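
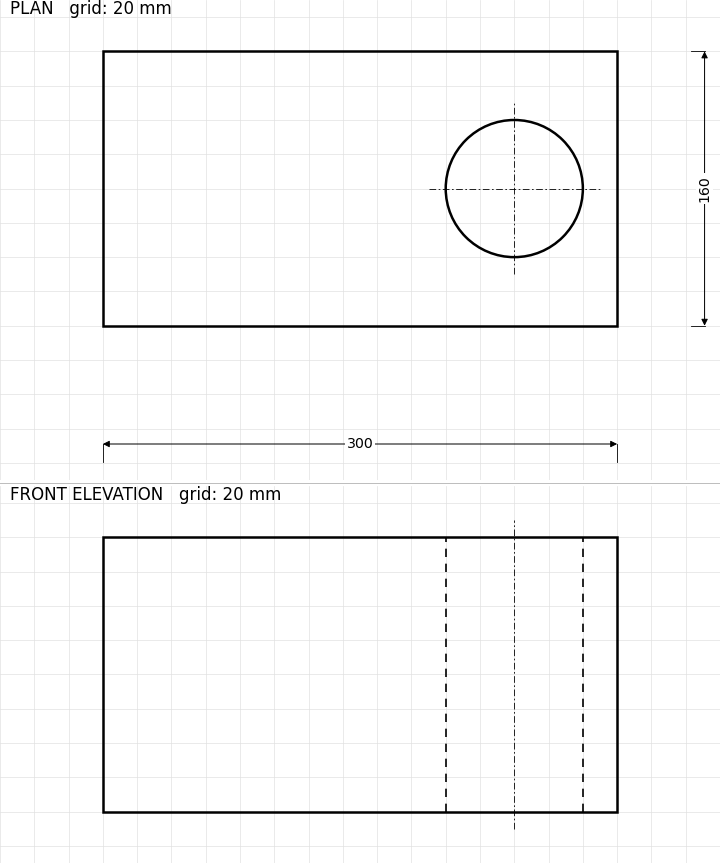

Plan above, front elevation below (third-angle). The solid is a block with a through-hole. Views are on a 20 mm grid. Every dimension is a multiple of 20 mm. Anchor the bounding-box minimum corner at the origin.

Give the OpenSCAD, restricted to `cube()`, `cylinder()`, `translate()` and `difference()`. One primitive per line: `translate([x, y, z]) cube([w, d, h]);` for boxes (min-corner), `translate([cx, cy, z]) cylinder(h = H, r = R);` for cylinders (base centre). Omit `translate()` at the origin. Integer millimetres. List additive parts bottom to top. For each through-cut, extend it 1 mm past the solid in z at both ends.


difference() {
  cube([300, 160, 160]);
  translate([240, 80, -1]) cylinder(h = 162, r = 40);
}


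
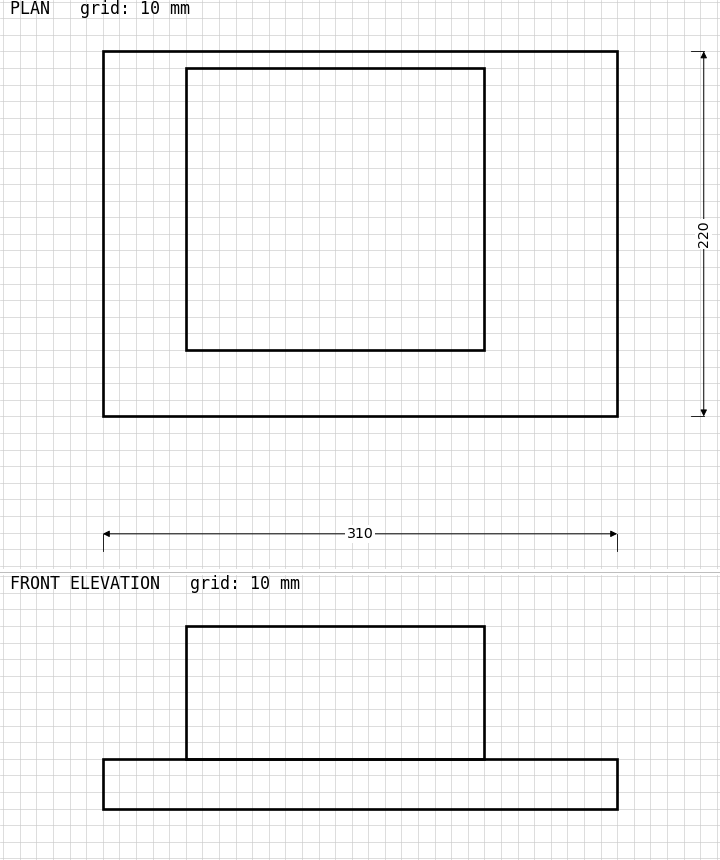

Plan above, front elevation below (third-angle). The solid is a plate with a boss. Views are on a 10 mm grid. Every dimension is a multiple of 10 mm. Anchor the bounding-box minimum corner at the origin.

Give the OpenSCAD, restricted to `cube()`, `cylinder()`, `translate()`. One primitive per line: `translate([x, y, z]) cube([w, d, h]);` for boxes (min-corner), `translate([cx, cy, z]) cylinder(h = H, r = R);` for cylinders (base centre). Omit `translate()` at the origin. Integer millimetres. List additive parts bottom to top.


cube([310, 220, 30]);
translate([50, 40, 30]) cube([180, 170, 80]);


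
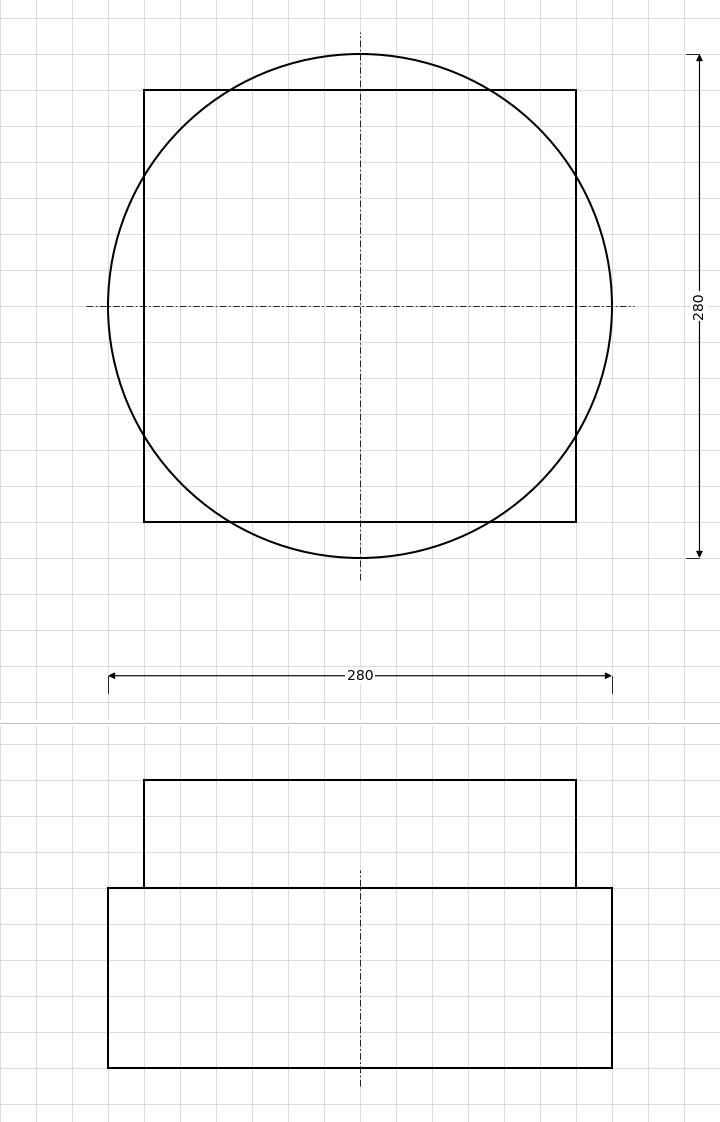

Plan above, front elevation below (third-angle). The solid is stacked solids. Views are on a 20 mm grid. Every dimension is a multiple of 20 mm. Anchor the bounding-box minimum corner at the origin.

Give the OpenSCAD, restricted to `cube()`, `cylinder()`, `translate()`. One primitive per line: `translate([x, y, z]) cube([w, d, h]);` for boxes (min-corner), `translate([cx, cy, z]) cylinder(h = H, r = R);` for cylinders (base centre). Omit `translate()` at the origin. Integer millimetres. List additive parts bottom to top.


translate([140, 140, 0]) cylinder(h = 100, r = 140);
translate([20, 20, 100]) cube([240, 240, 60]);


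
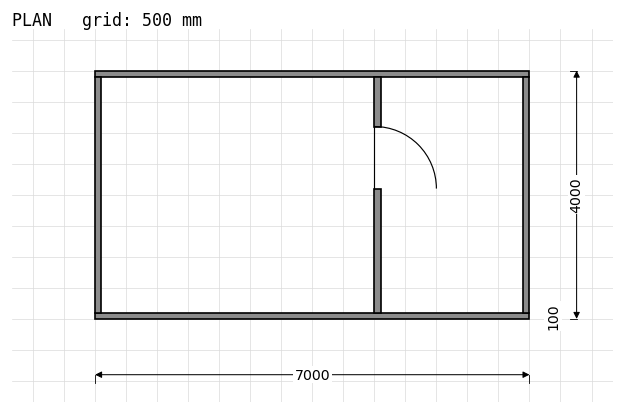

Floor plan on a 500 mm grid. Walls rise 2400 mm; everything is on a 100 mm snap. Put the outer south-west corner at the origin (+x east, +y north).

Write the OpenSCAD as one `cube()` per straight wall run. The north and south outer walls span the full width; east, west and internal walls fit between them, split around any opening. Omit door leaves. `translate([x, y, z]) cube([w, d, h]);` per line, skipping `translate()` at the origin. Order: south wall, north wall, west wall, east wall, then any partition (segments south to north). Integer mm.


cube([7000, 100, 2400]);
translate([0, 3900, 0]) cube([7000, 100, 2400]);
translate([0, 100, 0]) cube([100, 3800, 2400]);
translate([6900, 100, 0]) cube([100, 3800, 2400]);
translate([4500, 100, 0]) cube([100, 2000, 2400]);
translate([4500, 3100, 0]) cube([100, 800, 2400]);


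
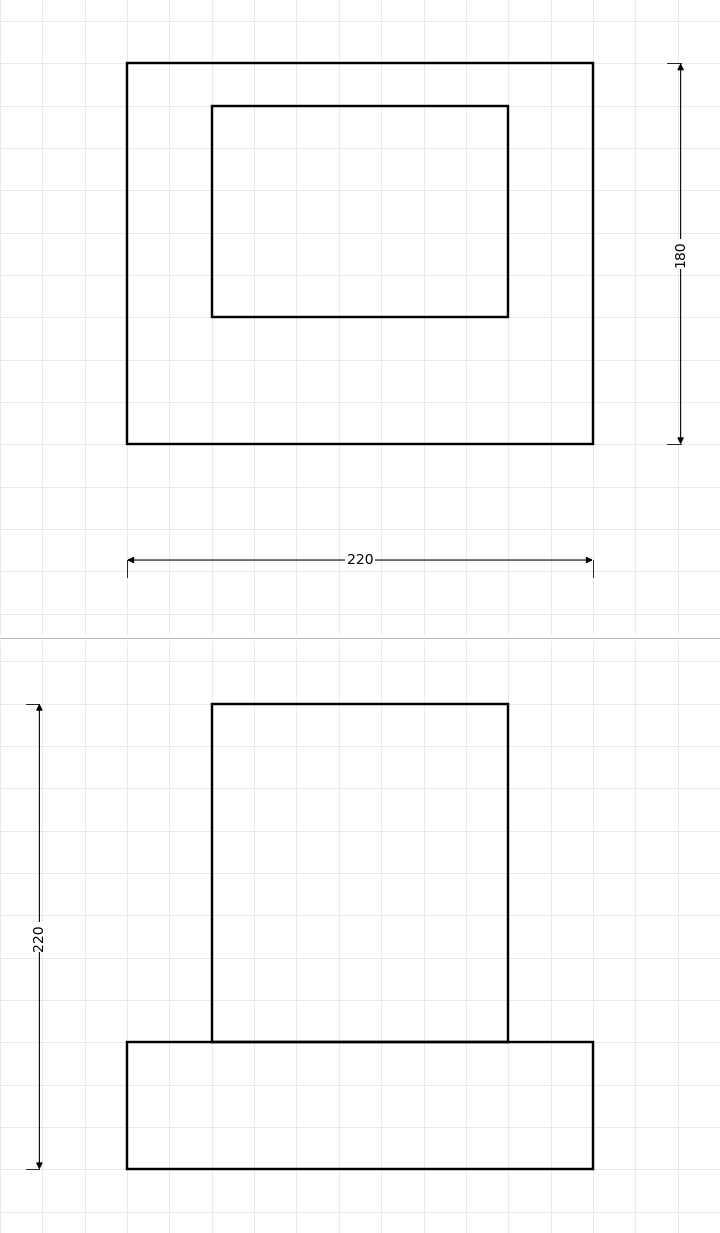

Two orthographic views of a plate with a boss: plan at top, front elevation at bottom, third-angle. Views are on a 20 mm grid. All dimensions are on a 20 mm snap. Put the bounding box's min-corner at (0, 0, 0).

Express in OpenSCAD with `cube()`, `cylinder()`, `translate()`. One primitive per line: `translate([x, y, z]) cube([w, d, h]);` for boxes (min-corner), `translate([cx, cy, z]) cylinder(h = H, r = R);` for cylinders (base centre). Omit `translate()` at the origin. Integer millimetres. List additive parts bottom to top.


cube([220, 180, 60]);
translate([40, 60, 60]) cube([140, 100, 160]);


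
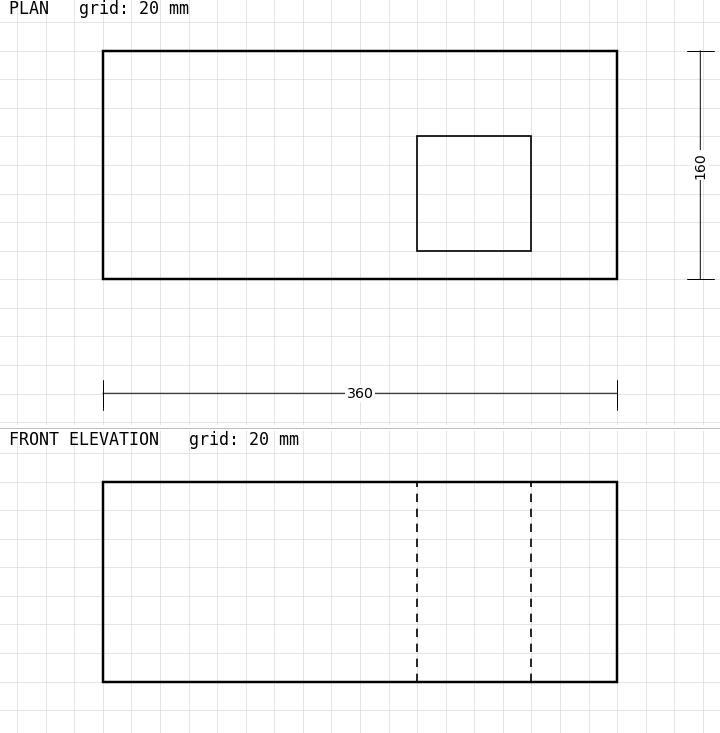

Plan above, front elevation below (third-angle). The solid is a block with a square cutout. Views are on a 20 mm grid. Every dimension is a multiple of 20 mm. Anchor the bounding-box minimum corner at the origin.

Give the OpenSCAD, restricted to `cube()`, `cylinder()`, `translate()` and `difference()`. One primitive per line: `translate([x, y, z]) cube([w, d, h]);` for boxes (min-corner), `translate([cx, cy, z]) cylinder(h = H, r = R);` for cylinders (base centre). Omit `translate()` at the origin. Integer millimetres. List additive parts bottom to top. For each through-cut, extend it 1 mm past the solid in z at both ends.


difference() {
  cube([360, 160, 140]);
  translate([220, 20, -1]) cube([80, 80, 142]);
}


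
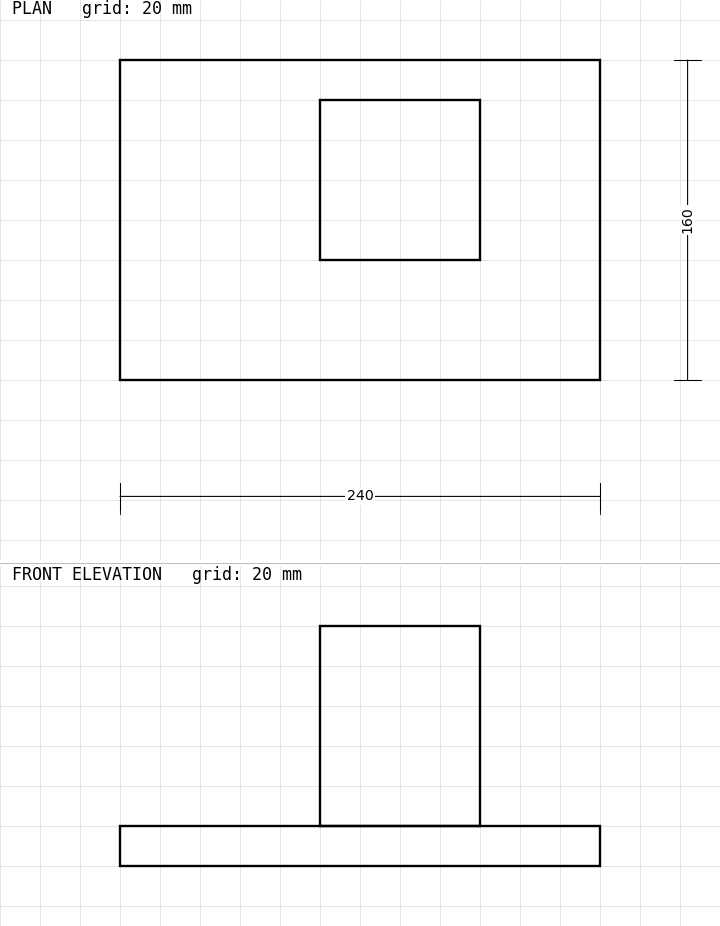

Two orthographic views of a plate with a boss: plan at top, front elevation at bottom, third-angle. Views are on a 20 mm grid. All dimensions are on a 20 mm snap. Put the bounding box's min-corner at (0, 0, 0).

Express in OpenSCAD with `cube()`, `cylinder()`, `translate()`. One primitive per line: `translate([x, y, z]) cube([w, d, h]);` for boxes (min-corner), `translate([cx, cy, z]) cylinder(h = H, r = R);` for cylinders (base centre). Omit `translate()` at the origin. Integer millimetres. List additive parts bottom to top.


cube([240, 160, 20]);
translate([100, 60, 20]) cube([80, 80, 100]);


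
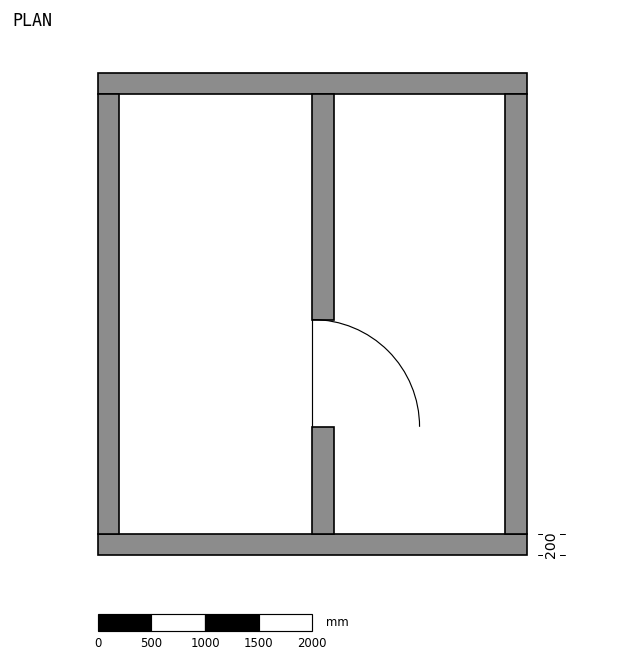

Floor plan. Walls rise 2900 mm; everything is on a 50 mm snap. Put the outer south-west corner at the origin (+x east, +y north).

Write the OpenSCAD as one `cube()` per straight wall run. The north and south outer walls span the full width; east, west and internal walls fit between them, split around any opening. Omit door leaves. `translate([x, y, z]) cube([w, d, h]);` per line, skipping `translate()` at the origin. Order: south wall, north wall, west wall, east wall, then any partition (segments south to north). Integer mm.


cube([4000, 200, 2900]);
translate([0, 4300, 0]) cube([4000, 200, 2900]);
translate([0, 200, 0]) cube([200, 4100, 2900]);
translate([3800, 200, 0]) cube([200, 4100, 2900]);
translate([2000, 200, 0]) cube([200, 1000, 2900]);
translate([2000, 2200, 0]) cube([200, 2100, 2900]);


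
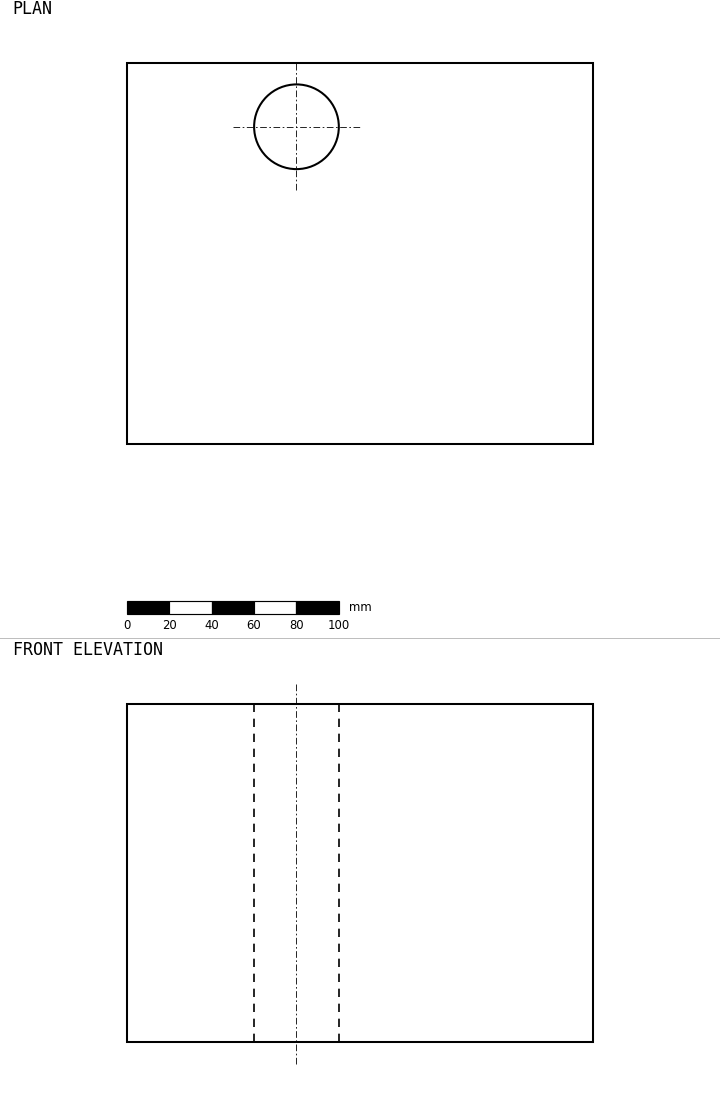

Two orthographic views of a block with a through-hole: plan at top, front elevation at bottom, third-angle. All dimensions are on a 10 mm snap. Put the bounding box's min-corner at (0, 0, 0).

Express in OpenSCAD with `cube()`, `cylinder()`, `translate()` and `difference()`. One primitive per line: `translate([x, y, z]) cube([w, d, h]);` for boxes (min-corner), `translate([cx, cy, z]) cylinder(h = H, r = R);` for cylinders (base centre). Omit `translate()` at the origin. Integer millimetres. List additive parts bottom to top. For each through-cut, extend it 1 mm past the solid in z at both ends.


difference() {
  cube([220, 180, 160]);
  translate([80, 150, -1]) cylinder(h = 162, r = 20);
}


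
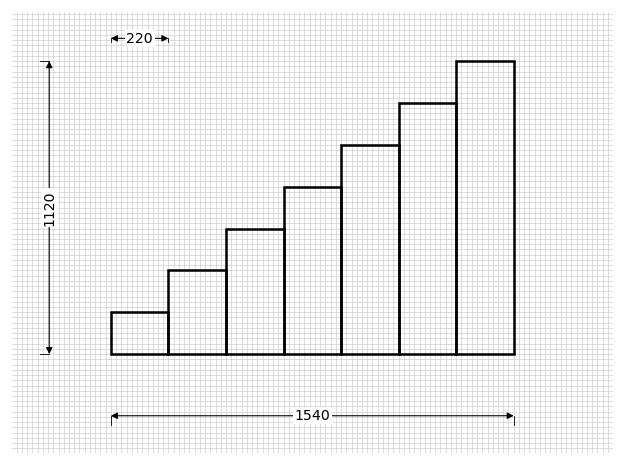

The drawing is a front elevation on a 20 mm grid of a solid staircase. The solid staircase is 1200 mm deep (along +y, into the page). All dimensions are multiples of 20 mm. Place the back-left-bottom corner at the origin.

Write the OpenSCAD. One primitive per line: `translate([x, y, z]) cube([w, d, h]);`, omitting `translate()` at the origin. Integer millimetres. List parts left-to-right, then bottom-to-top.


cube([220, 1200, 160]);
translate([220, 0, 0]) cube([220, 1200, 320]);
translate([440, 0, 0]) cube([220, 1200, 480]);
translate([660, 0, 0]) cube([220, 1200, 640]);
translate([880, 0, 0]) cube([220, 1200, 800]);
translate([1100, 0, 0]) cube([220, 1200, 960]);
translate([1320, 0, 0]) cube([220, 1200, 1120]);


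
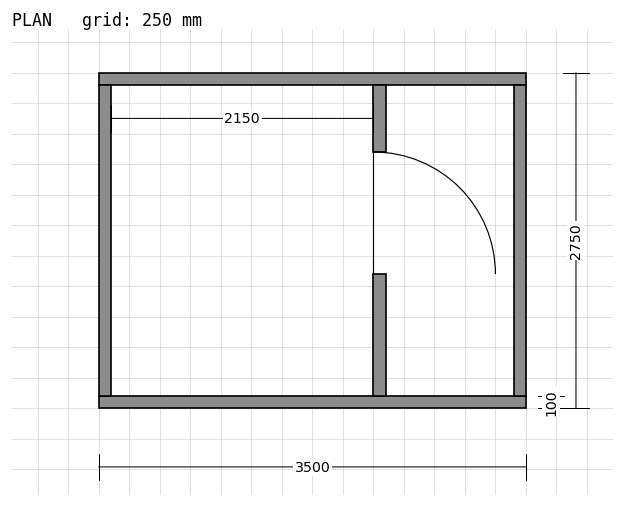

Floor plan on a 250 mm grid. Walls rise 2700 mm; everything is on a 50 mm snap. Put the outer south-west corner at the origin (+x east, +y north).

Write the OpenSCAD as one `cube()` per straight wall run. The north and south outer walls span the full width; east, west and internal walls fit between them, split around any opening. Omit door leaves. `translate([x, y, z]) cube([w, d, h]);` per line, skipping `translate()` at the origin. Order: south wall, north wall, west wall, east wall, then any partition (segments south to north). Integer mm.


cube([3500, 100, 2700]);
translate([0, 2650, 0]) cube([3500, 100, 2700]);
translate([0, 100, 0]) cube([100, 2550, 2700]);
translate([3400, 100, 0]) cube([100, 2550, 2700]);
translate([2250, 100, 0]) cube([100, 1000, 2700]);
translate([2250, 2100, 0]) cube([100, 550, 2700]);


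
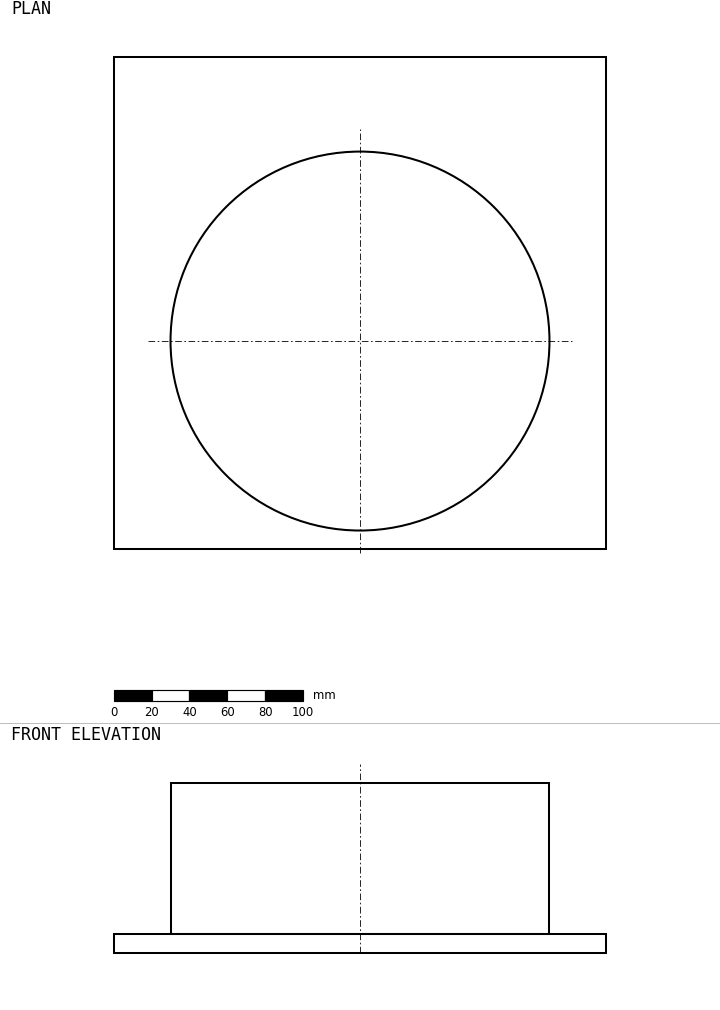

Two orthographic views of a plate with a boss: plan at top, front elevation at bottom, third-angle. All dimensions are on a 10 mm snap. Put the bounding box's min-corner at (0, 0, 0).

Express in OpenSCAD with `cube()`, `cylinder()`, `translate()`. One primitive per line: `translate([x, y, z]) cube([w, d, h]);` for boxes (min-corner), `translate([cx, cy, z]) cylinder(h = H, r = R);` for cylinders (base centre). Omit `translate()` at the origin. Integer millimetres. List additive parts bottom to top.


cube([260, 260, 10]);
translate([130, 110, 10]) cylinder(h = 80, r = 100);


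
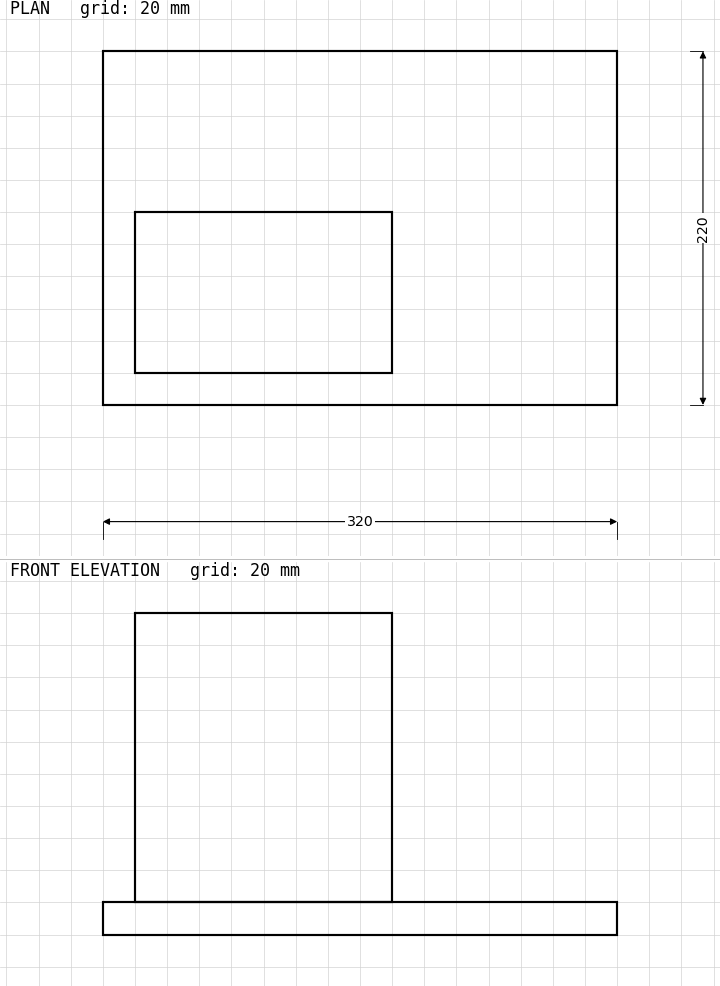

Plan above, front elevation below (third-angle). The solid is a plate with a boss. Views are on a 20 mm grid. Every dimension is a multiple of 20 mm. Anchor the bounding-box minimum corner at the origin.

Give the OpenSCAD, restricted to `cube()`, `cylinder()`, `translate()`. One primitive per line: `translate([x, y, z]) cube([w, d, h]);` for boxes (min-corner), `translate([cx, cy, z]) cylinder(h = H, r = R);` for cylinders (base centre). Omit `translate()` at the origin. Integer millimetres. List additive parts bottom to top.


cube([320, 220, 20]);
translate([20, 20, 20]) cube([160, 100, 180]);


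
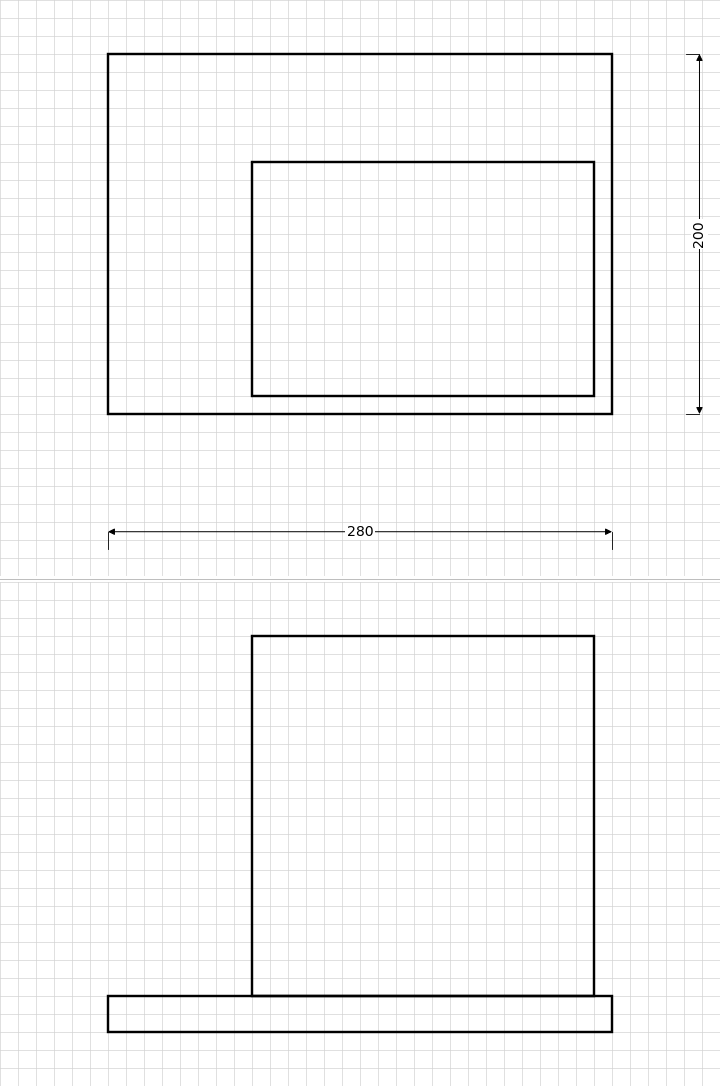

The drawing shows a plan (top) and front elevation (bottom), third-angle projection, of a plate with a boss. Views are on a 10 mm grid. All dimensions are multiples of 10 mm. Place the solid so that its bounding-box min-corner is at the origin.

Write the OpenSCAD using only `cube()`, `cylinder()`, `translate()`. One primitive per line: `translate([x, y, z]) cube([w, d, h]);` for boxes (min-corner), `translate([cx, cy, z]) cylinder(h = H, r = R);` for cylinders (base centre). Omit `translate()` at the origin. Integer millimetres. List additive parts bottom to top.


cube([280, 200, 20]);
translate([80, 10, 20]) cube([190, 130, 200]);


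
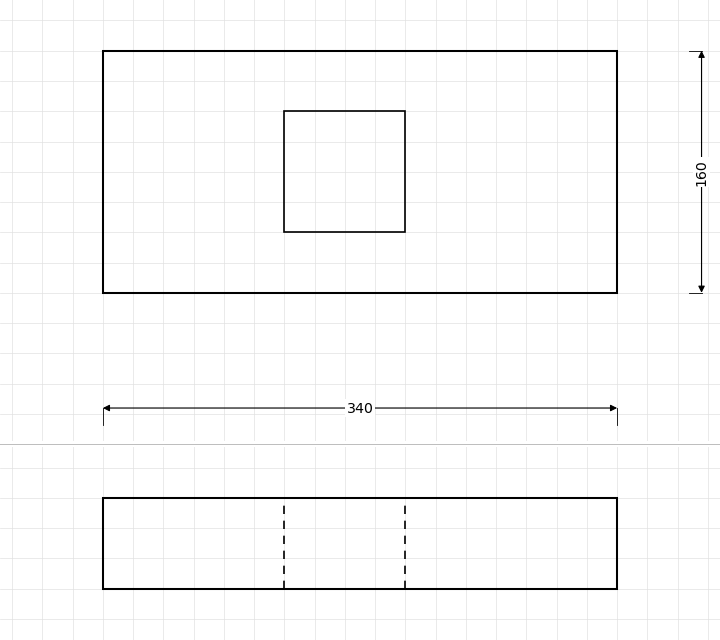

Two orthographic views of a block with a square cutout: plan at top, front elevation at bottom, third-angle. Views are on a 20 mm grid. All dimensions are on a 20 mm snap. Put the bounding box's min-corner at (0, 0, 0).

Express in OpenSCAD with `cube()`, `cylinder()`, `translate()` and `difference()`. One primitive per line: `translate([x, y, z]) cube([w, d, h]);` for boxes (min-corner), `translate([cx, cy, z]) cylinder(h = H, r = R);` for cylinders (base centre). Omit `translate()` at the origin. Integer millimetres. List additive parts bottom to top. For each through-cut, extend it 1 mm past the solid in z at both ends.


difference() {
  cube([340, 160, 60]);
  translate([120, 40, -1]) cube([80, 80, 62]);
}


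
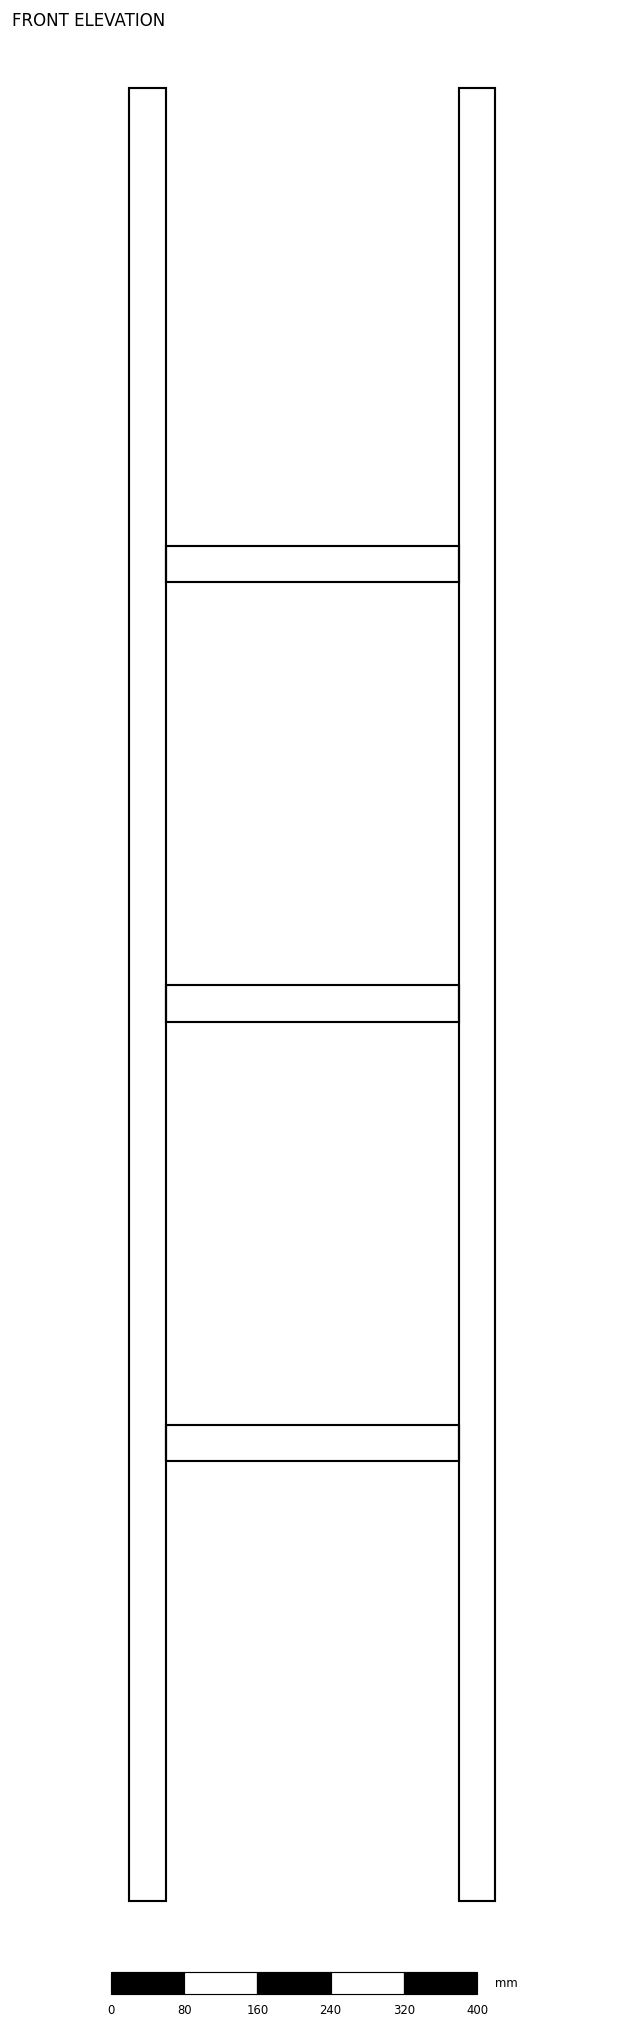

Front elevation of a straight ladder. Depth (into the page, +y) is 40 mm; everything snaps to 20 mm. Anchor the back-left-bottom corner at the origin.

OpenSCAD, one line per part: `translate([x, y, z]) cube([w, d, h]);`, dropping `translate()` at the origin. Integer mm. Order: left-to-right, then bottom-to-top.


cube([40, 40, 1980]);
translate([40, 0, 480]) cube([320, 40, 40]);
translate([40, 0, 960]) cube([320, 40, 40]);
translate([40, 0, 1440]) cube([320, 40, 40]);
translate([360, 0, 0]) cube([40, 40, 1980]);


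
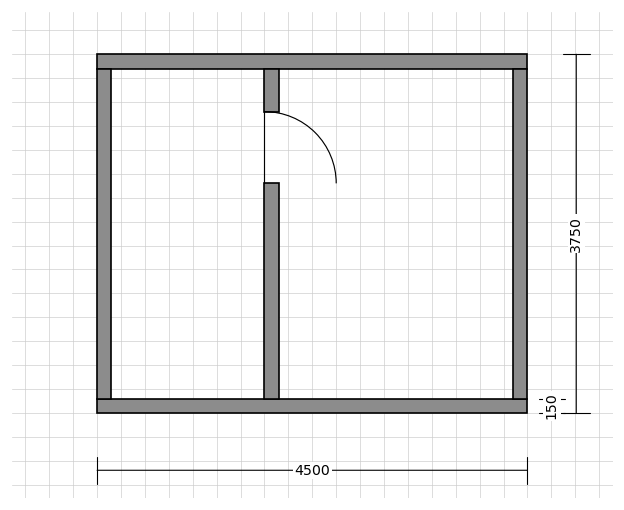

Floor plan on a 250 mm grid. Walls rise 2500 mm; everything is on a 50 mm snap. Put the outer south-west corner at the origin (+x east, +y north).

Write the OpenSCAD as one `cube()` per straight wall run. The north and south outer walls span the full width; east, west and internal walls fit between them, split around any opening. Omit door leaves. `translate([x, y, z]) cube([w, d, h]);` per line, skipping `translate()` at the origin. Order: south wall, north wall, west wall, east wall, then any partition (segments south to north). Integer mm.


cube([4500, 150, 2500]);
translate([0, 3600, 0]) cube([4500, 150, 2500]);
translate([0, 150, 0]) cube([150, 3450, 2500]);
translate([4350, 150, 0]) cube([150, 3450, 2500]);
translate([1750, 150, 0]) cube([150, 2250, 2500]);
translate([1750, 3150, 0]) cube([150, 450, 2500]);


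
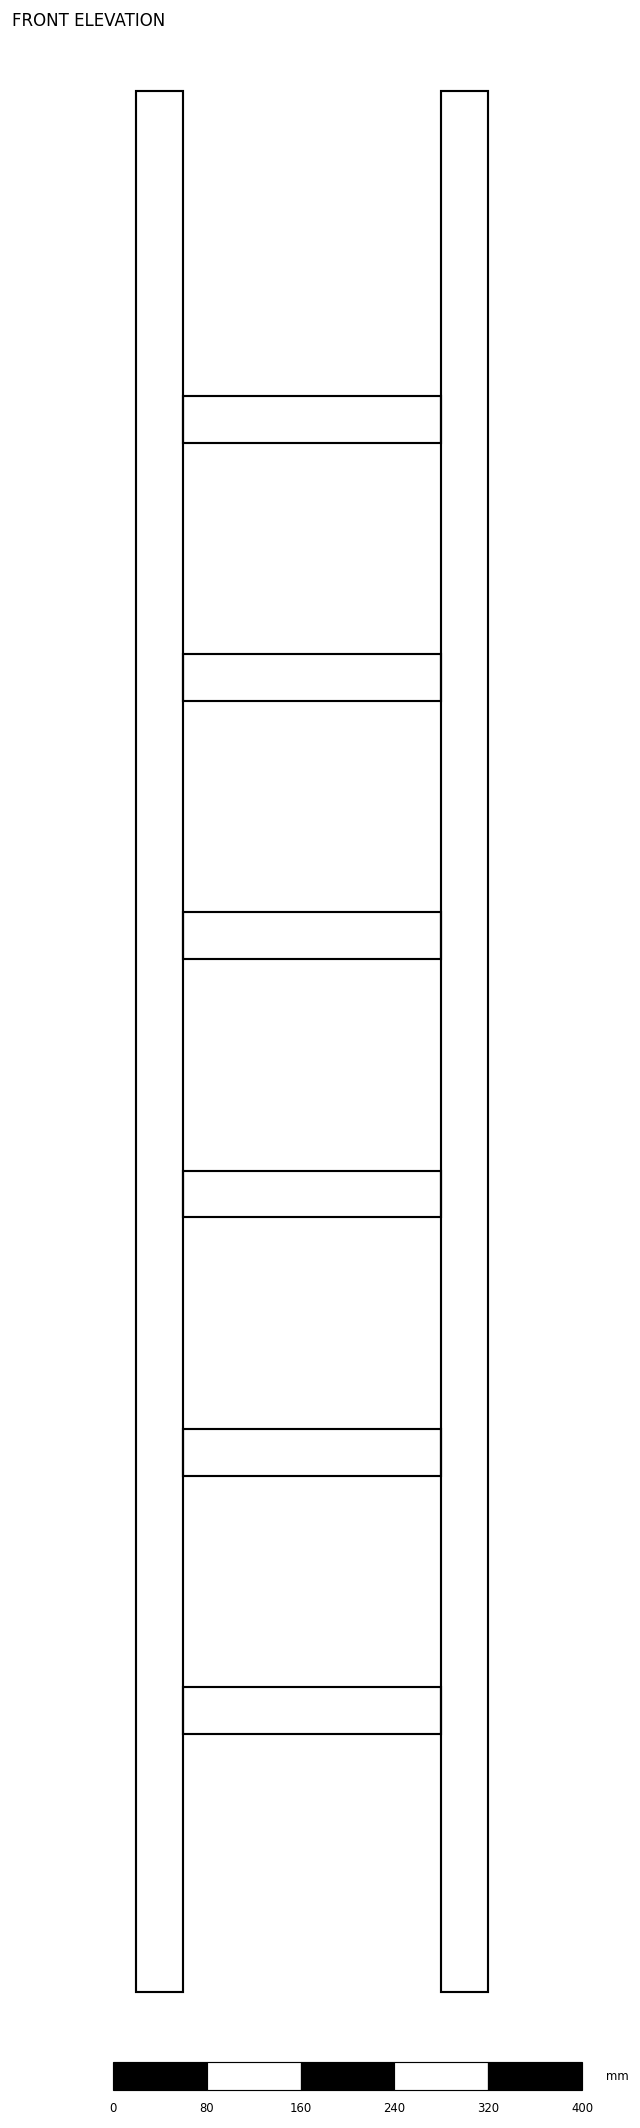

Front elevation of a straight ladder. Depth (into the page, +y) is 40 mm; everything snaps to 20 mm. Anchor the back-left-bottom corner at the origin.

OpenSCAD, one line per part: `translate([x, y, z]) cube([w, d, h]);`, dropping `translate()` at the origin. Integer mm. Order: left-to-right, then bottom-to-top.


cube([40, 40, 1620]);
translate([40, 0, 220]) cube([220, 40, 40]);
translate([40, 0, 440]) cube([220, 40, 40]);
translate([40, 0, 660]) cube([220, 40, 40]);
translate([40, 0, 880]) cube([220, 40, 40]);
translate([40, 0, 1100]) cube([220, 40, 40]);
translate([40, 0, 1320]) cube([220, 40, 40]);
translate([260, 0, 0]) cube([40, 40, 1620]);


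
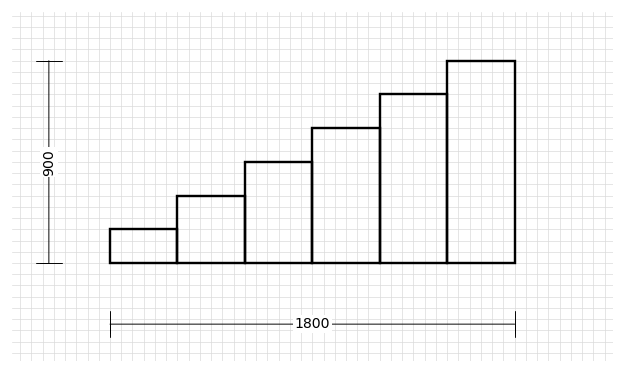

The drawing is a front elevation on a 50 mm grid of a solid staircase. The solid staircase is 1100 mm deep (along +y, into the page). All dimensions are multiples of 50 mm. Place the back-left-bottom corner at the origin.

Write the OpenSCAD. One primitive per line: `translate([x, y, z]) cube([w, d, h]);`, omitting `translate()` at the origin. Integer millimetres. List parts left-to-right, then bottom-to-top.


cube([300, 1100, 150]);
translate([300, 0, 0]) cube([300, 1100, 300]);
translate([600, 0, 0]) cube([300, 1100, 450]);
translate([900, 0, 0]) cube([300, 1100, 600]);
translate([1200, 0, 0]) cube([300, 1100, 750]);
translate([1500, 0, 0]) cube([300, 1100, 900]);


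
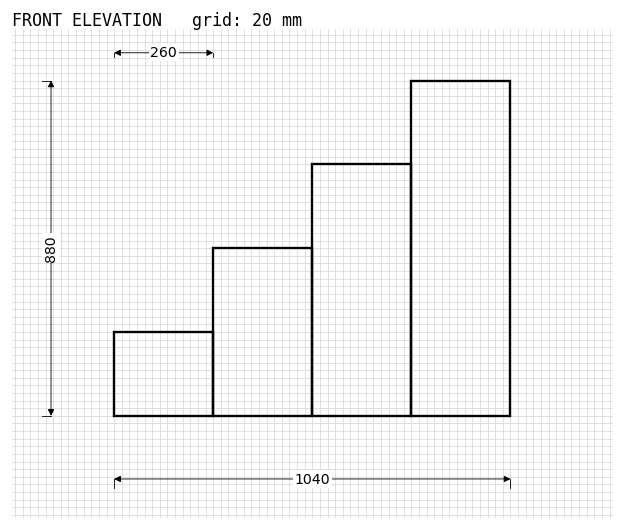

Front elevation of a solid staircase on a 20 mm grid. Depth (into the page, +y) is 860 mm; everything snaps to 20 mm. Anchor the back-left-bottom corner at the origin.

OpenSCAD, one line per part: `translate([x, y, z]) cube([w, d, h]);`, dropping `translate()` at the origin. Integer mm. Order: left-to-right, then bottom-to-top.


cube([260, 860, 220]);
translate([260, 0, 0]) cube([260, 860, 440]);
translate([520, 0, 0]) cube([260, 860, 660]);
translate([780, 0, 0]) cube([260, 860, 880]);


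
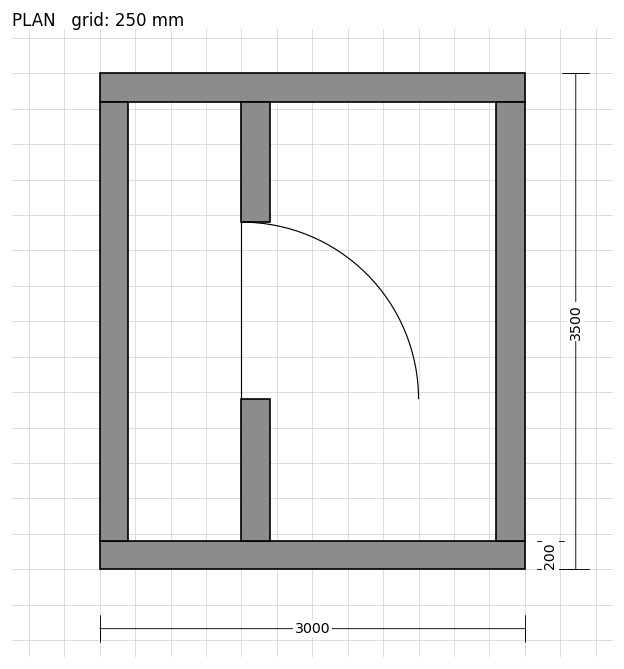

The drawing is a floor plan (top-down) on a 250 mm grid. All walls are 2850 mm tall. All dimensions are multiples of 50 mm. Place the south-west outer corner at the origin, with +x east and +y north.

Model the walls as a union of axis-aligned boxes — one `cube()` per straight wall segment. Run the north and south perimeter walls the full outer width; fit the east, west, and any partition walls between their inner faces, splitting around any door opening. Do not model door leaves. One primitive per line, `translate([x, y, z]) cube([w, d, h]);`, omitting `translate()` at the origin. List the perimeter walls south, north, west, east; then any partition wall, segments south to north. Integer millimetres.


cube([3000, 200, 2850]);
translate([0, 3300, 0]) cube([3000, 200, 2850]);
translate([0, 200, 0]) cube([200, 3100, 2850]);
translate([2800, 200, 0]) cube([200, 3100, 2850]);
translate([1000, 200, 0]) cube([200, 1000, 2850]);
translate([1000, 2450, 0]) cube([200, 850, 2850]);


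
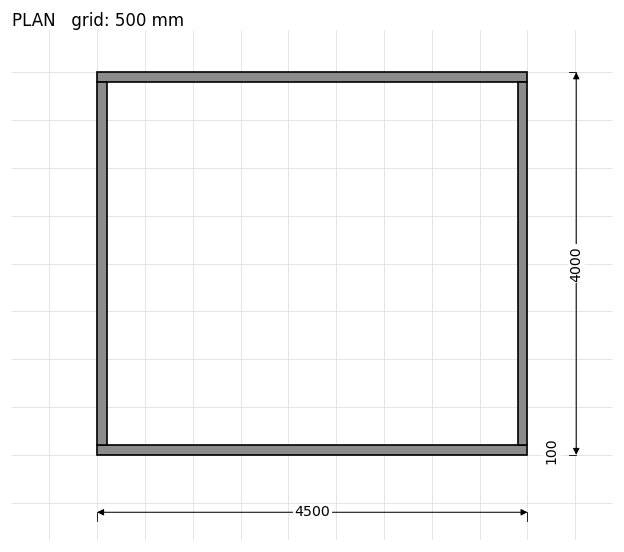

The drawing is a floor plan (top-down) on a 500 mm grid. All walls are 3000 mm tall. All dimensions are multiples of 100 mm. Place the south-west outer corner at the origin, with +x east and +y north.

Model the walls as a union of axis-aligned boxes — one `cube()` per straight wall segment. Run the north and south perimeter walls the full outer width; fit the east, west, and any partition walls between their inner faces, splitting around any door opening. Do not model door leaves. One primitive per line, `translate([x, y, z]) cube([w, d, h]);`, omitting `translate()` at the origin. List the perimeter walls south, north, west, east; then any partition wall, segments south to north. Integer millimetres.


cube([4500, 100, 3000]);
translate([0, 3900, 0]) cube([4500, 100, 3000]);
translate([0, 100, 0]) cube([100, 3800, 3000]);
translate([4400, 100, 0]) cube([100, 3800, 3000]);


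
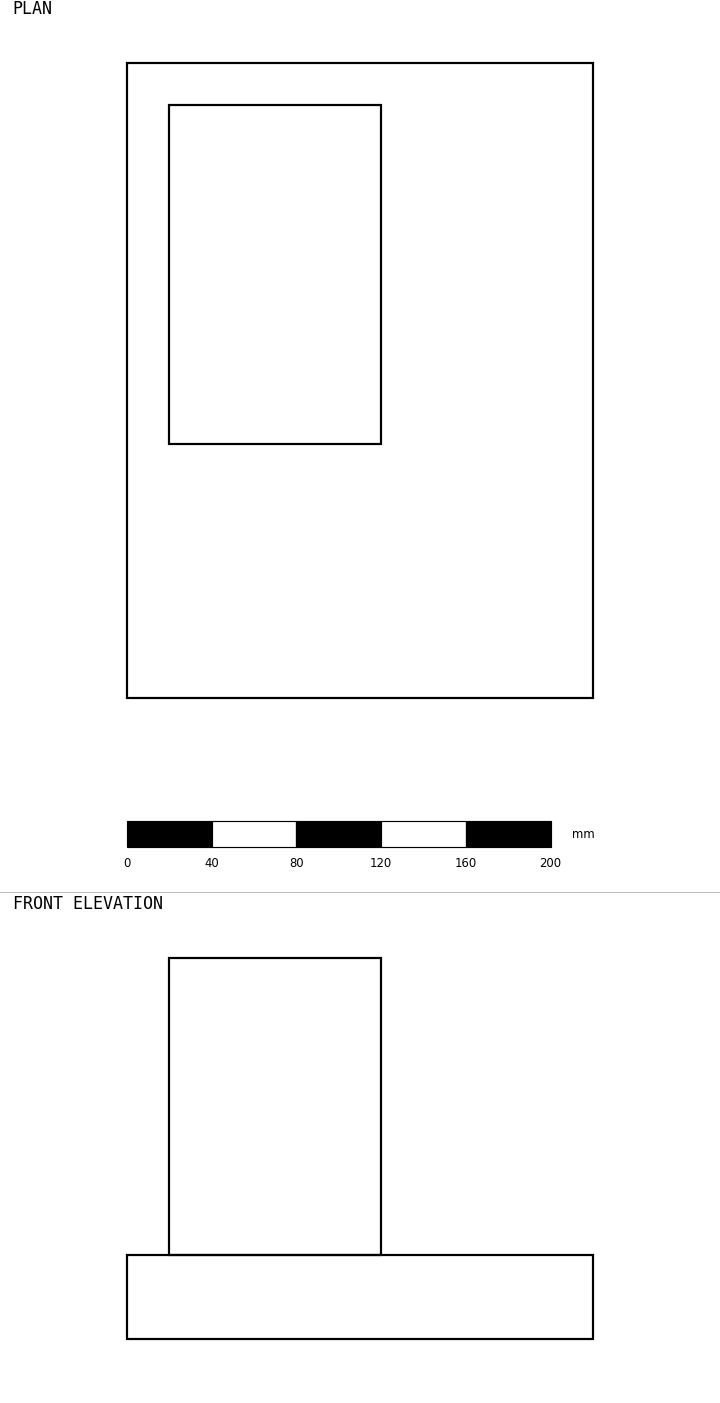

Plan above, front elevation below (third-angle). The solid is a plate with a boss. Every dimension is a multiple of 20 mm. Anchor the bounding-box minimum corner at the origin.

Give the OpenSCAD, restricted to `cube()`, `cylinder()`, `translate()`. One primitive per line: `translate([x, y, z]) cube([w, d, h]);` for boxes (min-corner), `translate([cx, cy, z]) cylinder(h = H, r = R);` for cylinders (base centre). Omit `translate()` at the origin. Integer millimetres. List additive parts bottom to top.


cube([220, 300, 40]);
translate([20, 120, 40]) cube([100, 160, 140]);


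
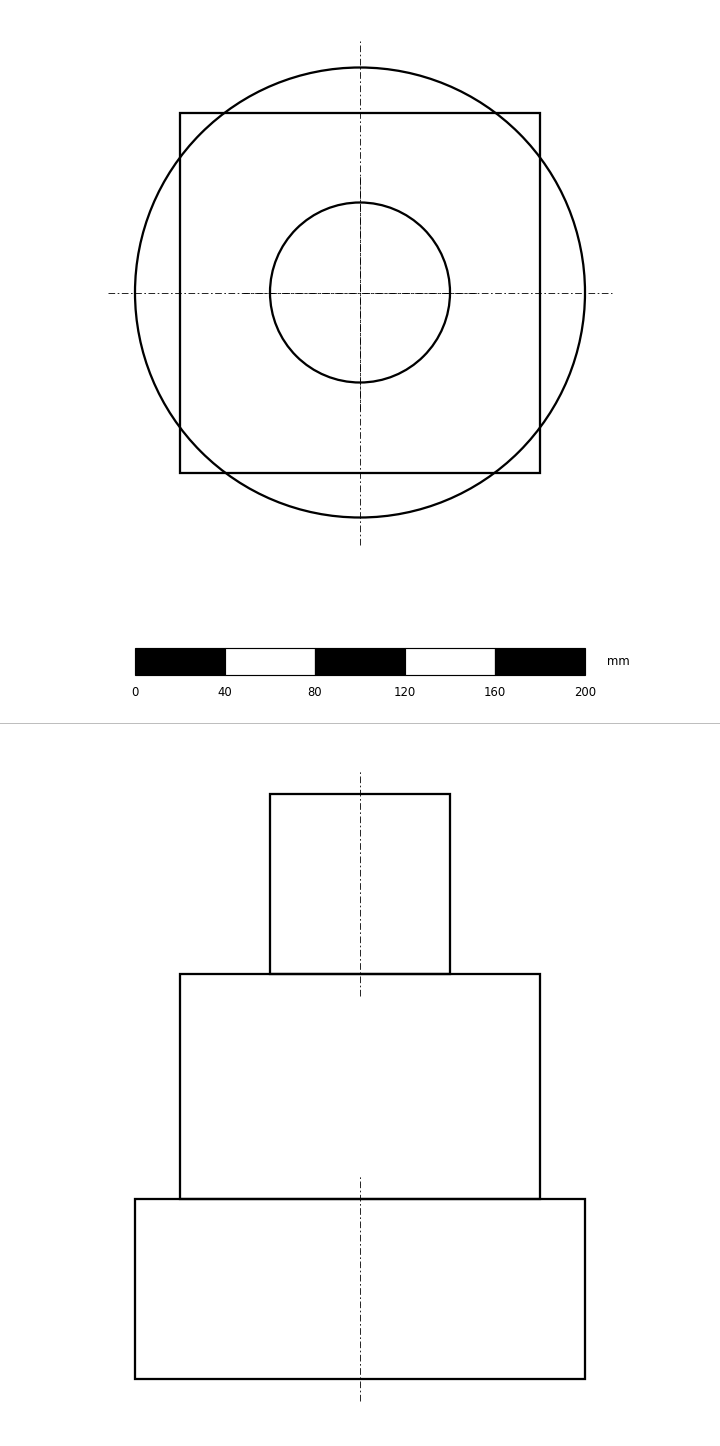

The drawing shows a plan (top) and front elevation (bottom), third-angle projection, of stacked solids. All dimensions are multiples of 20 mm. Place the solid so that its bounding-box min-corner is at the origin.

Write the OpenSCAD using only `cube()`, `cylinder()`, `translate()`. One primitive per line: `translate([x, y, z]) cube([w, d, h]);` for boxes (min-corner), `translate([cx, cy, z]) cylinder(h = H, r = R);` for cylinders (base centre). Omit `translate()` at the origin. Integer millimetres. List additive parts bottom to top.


translate([100, 100, 0]) cylinder(h = 80, r = 100);
translate([20, 20, 80]) cube([160, 160, 100]);
translate([100, 100, 180]) cylinder(h = 80, r = 40);


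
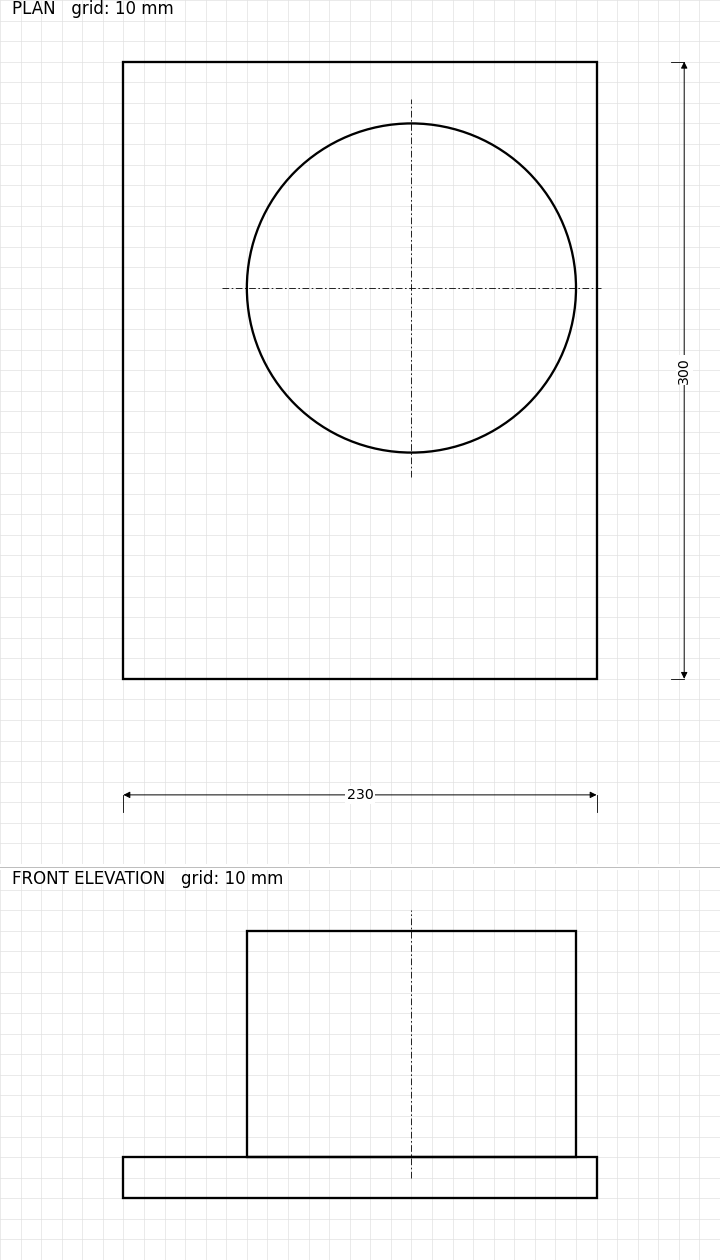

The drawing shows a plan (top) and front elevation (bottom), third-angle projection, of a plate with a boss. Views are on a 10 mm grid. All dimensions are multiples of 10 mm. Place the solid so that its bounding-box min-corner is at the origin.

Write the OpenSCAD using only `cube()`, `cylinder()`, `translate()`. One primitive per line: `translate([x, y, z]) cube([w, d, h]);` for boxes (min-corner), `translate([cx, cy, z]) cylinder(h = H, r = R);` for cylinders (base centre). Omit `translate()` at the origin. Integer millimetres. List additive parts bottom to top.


cube([230, 300, 20]);
translate([140, 190, 20]) cylinder(h = 110, r = 80);


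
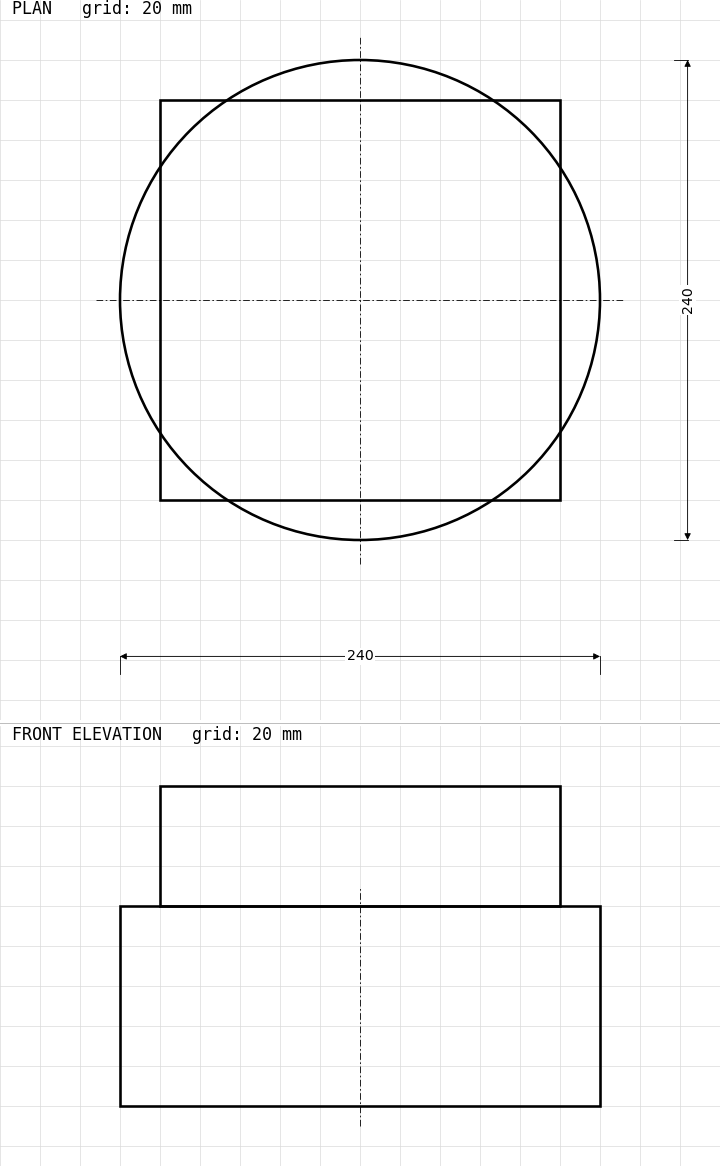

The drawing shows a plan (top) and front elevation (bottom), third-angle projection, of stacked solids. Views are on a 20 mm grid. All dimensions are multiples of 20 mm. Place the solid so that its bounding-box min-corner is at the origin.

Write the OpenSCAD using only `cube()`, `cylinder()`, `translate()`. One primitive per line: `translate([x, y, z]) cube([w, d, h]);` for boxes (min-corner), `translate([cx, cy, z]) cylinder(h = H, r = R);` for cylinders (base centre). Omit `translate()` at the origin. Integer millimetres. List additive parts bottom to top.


translate([120, 120, 0]) cylinder(h = 100, r = 120);
translate([20, 20, 100]) cube([200, 200, 60]);


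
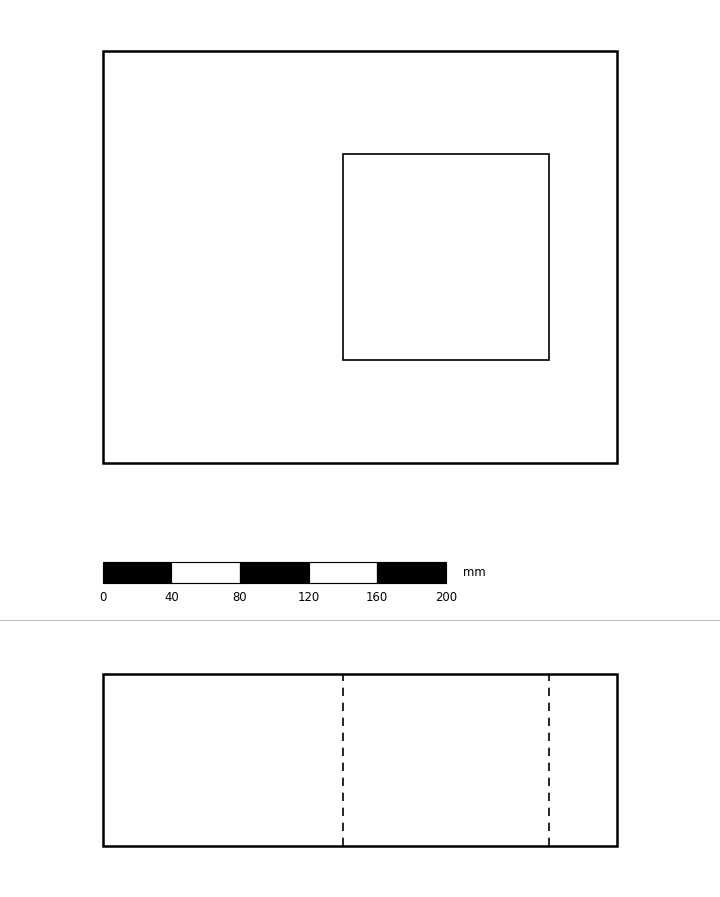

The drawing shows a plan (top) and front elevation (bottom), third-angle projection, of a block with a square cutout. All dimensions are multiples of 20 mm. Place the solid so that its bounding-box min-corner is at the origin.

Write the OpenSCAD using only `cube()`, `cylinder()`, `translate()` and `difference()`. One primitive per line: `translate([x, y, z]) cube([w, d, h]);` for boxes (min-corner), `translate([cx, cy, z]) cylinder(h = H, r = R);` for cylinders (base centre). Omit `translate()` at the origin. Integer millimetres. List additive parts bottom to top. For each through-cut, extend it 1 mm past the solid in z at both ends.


difference() {
  cube([300, 240, 100]);
  translate([140, 60, -1]) cube([120, 120, 102]);
}


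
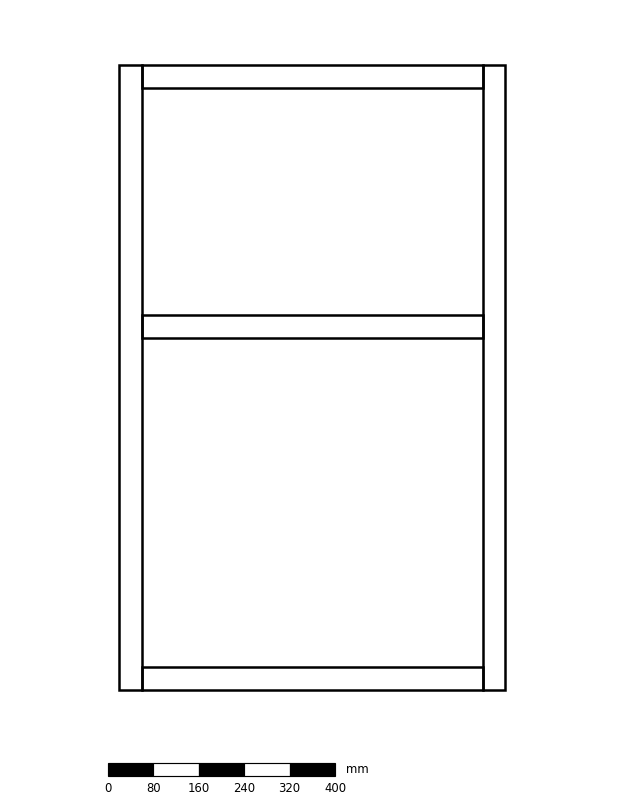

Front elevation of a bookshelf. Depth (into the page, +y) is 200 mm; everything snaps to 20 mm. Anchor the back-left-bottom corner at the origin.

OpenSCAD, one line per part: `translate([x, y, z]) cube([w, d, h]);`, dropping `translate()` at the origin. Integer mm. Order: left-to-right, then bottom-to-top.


cube([40, 200, 1100]);
translate([40, 0, 0]) cube([600, 200, 40]);
translate([40, 0, 620]) cube([600, 200, 40]);
translate([40, 0, 1060]) cube([600, 200, 40]);
translate([640, 0, 0]) cube([40, 200, 1100]);


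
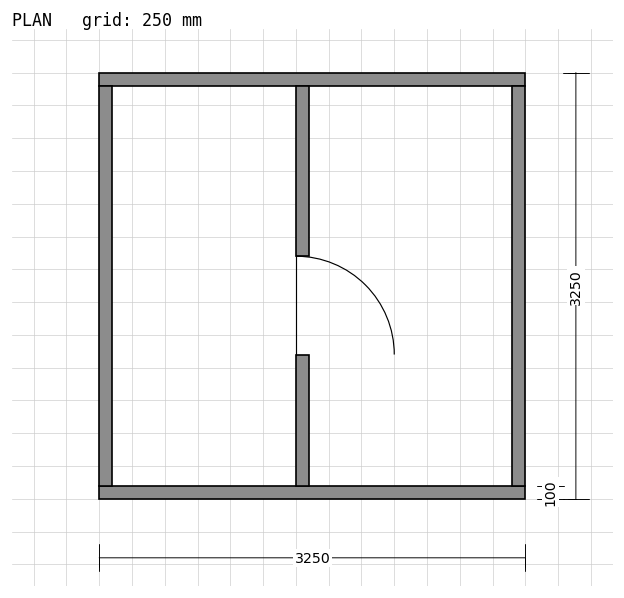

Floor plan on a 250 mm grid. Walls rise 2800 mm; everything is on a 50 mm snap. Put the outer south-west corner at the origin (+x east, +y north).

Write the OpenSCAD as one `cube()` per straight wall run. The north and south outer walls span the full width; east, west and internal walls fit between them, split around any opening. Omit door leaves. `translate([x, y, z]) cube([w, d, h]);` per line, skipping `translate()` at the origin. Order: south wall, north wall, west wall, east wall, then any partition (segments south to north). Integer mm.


cube([3250, 100, 2800]);
translate([0, 3150, 0]) cube([3250, 100, 2800]);
translate([0, 100, 0]) cube([100, 3050, 2800]);
translate([3150, 100, 0]) cube([100, 3050, 2800]);
translate([1500, 100, 0]) cube([100, 1000, 2800]);
translate([1500, 1850, 0]) cube([100, 1300, 2800]);


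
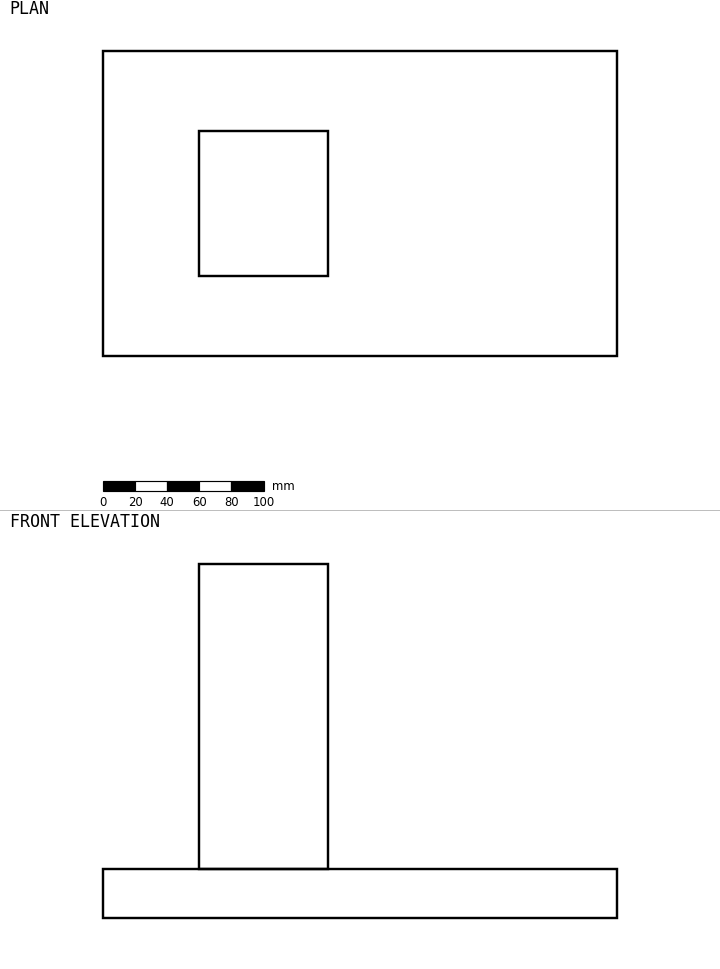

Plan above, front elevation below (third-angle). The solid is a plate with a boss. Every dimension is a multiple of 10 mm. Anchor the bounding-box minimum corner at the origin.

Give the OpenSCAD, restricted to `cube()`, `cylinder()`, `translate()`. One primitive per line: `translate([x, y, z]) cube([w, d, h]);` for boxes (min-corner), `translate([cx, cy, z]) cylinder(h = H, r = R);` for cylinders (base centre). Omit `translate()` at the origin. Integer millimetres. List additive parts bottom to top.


cube([320, 190, 30]);
translate([60, 50, 30]) cube([80, 90, 190]);


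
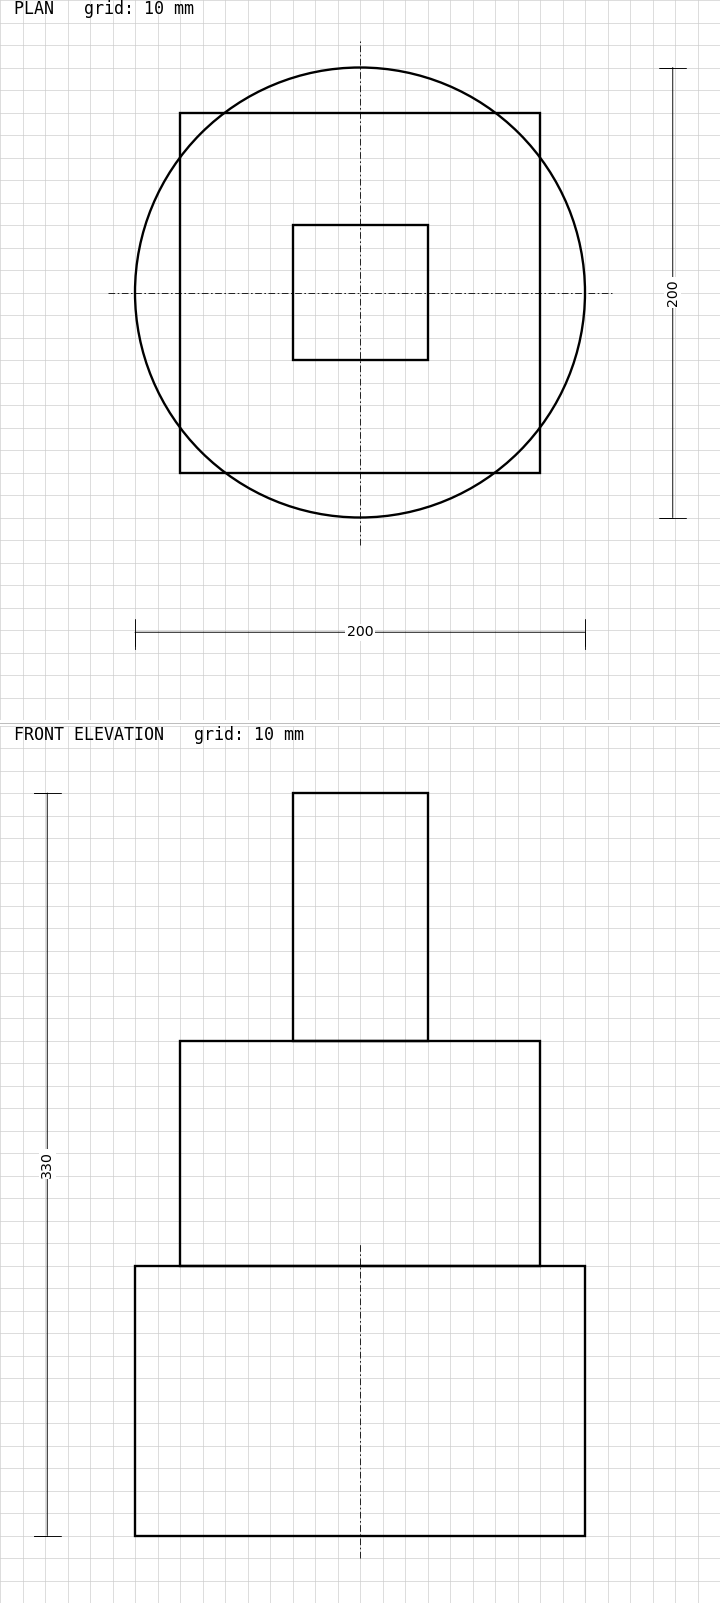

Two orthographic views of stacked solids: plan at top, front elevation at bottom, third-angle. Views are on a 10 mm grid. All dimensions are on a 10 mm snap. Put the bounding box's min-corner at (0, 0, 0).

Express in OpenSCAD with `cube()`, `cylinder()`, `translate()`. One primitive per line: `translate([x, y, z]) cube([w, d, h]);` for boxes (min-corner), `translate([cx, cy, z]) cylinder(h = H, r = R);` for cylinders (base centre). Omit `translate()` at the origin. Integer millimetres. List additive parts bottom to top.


translate([100, 100, 0]) cylinder(h = 120, r = 100);
translate([20, 20, 120]) cube([160, 160, 100]);
translate([70, 70, 220]) cube([60, 60, 110]);


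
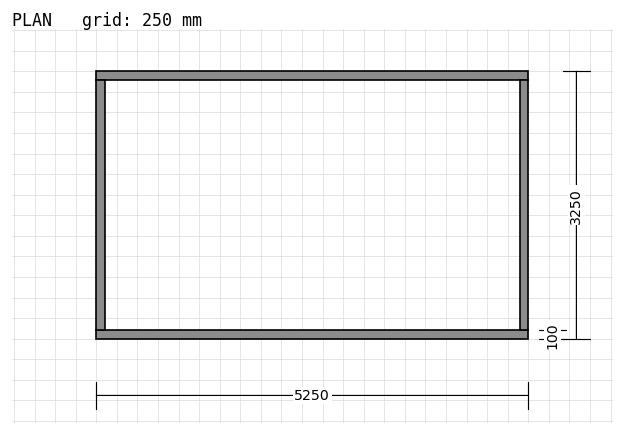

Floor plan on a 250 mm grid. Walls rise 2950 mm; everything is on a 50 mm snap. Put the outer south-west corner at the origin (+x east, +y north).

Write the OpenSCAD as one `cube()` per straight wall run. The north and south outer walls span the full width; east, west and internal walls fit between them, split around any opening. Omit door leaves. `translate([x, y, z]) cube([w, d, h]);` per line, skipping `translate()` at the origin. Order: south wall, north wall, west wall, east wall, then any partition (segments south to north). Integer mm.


cube([5250, 100, 2950]);
translate([0, 3150, 0]) cube([5250, 100, 2950]);
translate([0, 100, 0]) cube([100, 3050, 2950]);
translate([5150, 100, 0]) cube([100, 3050, 2950]);


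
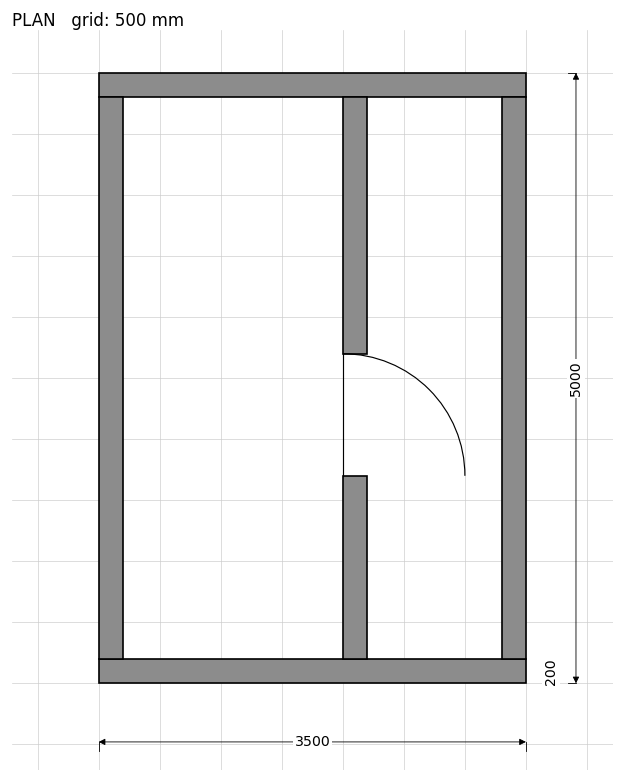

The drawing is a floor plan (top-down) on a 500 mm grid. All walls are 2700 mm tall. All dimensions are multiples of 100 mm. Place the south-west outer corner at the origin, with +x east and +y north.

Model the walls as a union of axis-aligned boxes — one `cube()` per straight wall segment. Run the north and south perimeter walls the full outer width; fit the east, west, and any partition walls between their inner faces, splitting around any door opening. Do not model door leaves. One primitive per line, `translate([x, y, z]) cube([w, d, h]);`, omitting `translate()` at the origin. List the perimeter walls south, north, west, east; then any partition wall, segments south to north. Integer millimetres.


cube([3500, 200, 2700]);
translate([0, 4800, 0]) cube([3500, 200, 2700]);
translate([0, 200, 0]) cube([200, 4600, 2700]);
translate([3300, 200, 0]) cube([200, 4600, 2700]);
translate([2000, 200, 0]) cube([200, 1500, 2700]);
translate([2000, 2700, 0]) cube([200, 2100, 2700]);


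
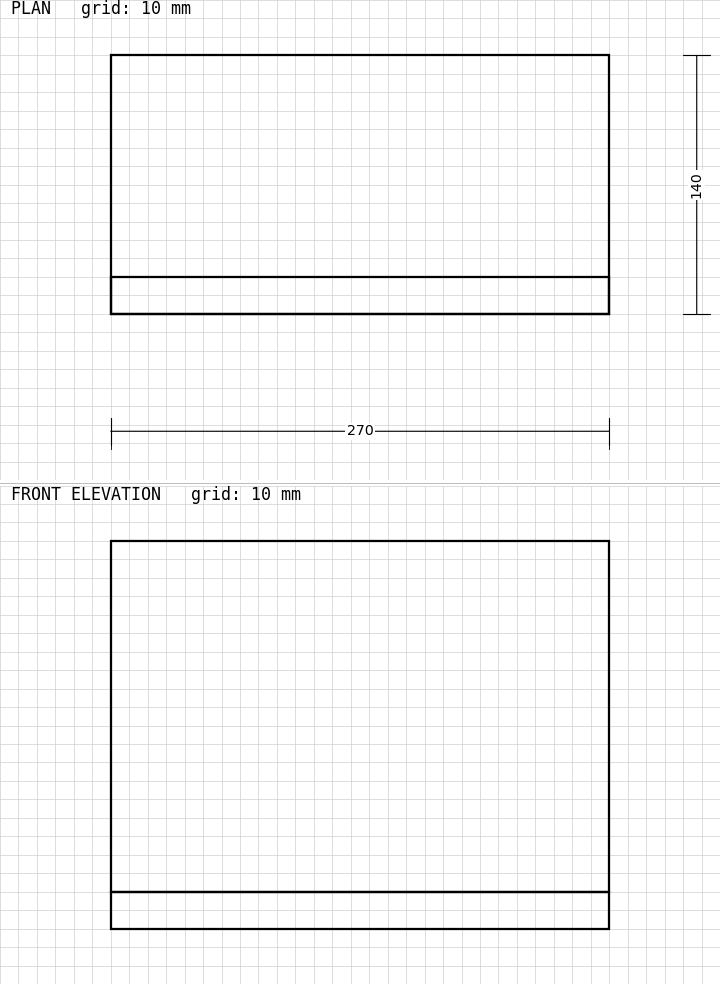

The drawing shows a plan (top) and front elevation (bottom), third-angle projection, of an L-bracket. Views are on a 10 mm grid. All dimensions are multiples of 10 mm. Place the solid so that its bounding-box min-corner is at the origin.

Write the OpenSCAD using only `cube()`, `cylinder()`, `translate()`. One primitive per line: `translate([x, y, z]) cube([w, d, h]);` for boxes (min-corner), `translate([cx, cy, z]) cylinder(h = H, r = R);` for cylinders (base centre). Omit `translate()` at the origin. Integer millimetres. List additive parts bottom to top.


cube([270, 140, 20]);
translate([0, 0, 20]) cube([270, 20, 190]);


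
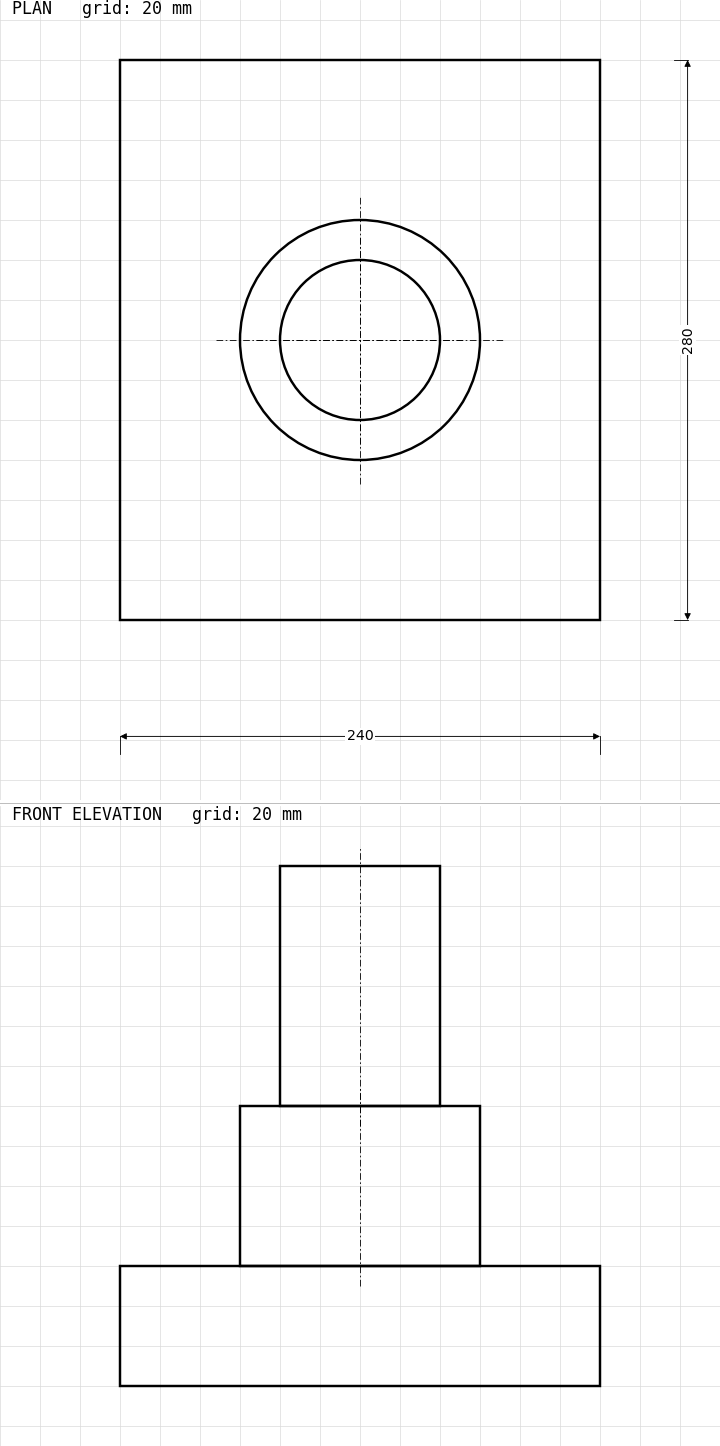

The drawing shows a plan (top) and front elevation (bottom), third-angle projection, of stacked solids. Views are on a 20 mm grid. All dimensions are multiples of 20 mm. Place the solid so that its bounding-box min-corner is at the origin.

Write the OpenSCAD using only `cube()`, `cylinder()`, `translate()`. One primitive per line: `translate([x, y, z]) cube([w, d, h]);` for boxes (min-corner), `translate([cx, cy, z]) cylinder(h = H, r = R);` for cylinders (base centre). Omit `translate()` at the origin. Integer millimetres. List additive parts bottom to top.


cube([240, 280, 60]);
translate([120, 140, 60]) cylinder(h = 80, r = 60);
translate([120, 140, 140]) cylinder(h = 120, r = 40);
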